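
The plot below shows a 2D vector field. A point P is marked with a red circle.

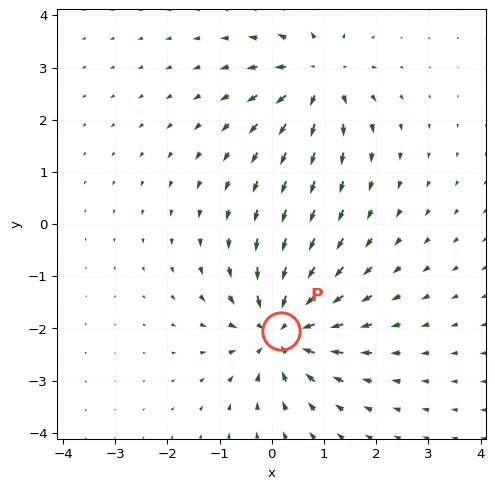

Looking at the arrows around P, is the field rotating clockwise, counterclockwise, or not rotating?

not rotating

Near P at (0.2, -2.0) the arrows show no circulation. The curl there is ≈0.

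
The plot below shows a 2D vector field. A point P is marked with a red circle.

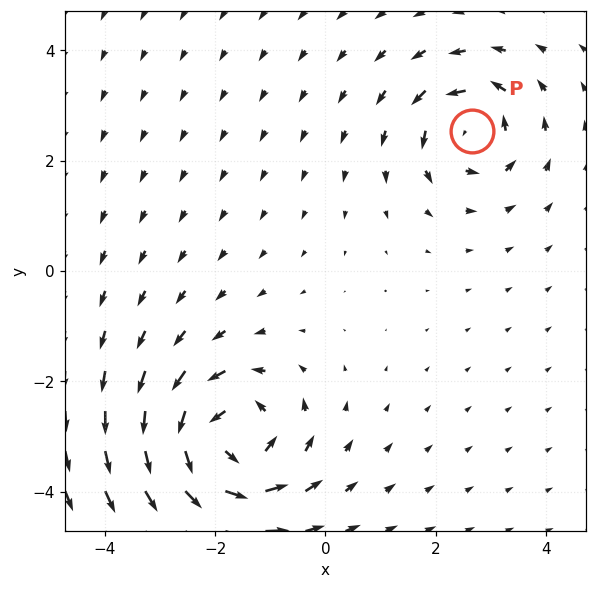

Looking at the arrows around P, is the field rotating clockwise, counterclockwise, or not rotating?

counterclockwise

Near P at (2.6, 2.5) the arrows circulate counterclockwise. The curl (z-component) there is about +4; positive curl means counterclockwise rotation.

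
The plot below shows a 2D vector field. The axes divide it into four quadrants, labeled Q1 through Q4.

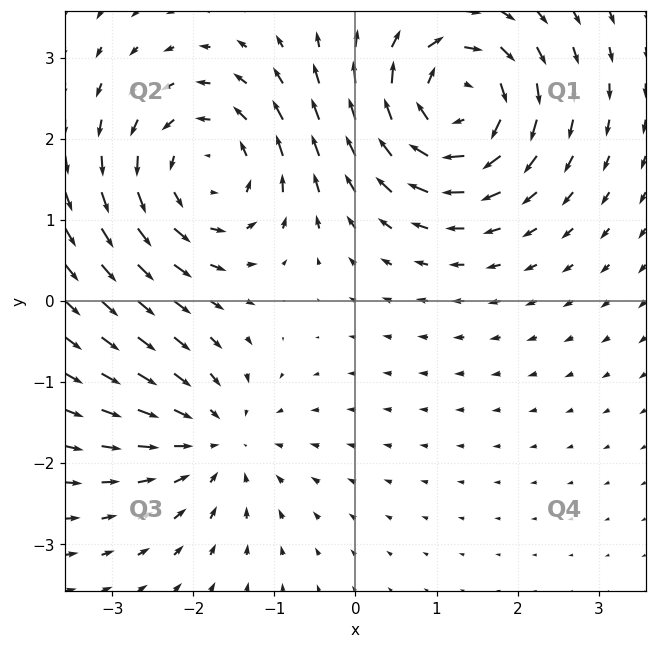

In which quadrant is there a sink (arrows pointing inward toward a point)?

The sink sits at approximately (-1.7, -1.7), which lies in quadrant Q3. The divergence there is about -3, negative as expected for a sink.

Q3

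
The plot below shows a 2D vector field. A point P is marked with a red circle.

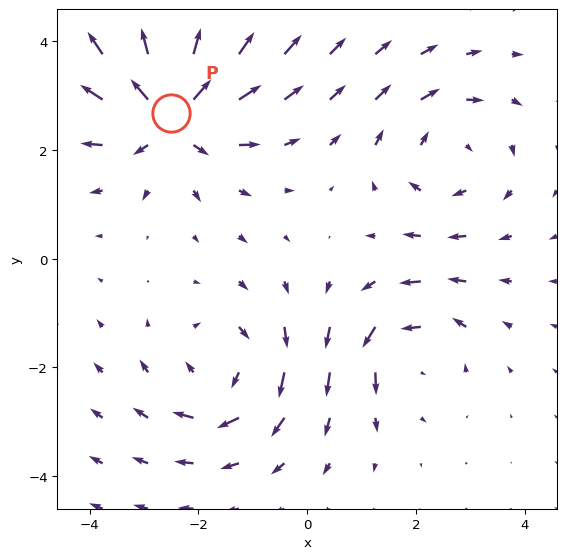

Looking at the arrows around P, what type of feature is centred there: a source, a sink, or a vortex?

At P (-2.5, 2.7) the arrows spread outward. Divergence about +6, curl ≈0 — positive divergence with near-zero curl is a source.

source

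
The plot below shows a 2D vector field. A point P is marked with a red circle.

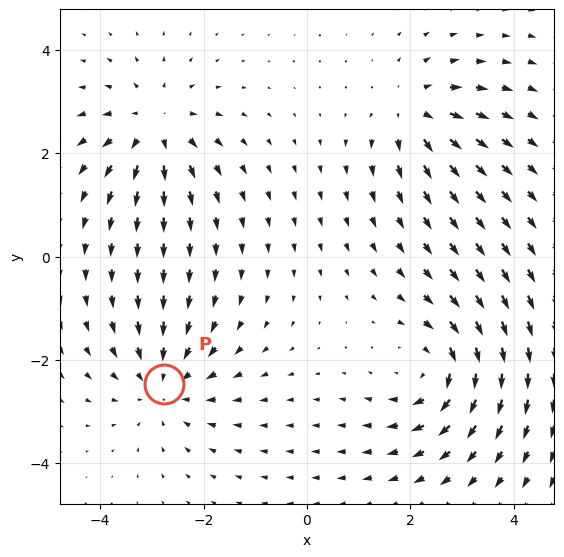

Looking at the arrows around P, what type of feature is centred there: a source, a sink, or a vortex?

At P (-2.8, -2.5) the arrows converge inward. Divergence about -4, curl ≈0 — negative divergence with near-zero curl is a sink.

sink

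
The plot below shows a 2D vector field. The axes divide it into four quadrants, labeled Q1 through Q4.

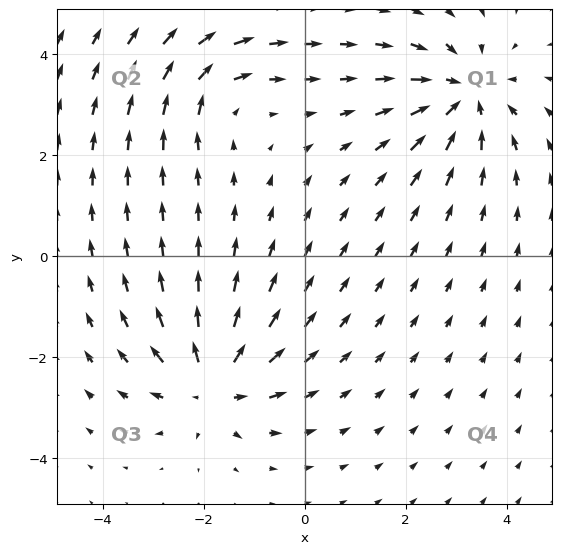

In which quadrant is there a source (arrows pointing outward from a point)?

Q3

The source sits at approximately (-1.8, -2.5), which lies in quadrant Q3. The divergence there is about +5, positive as expected for a source.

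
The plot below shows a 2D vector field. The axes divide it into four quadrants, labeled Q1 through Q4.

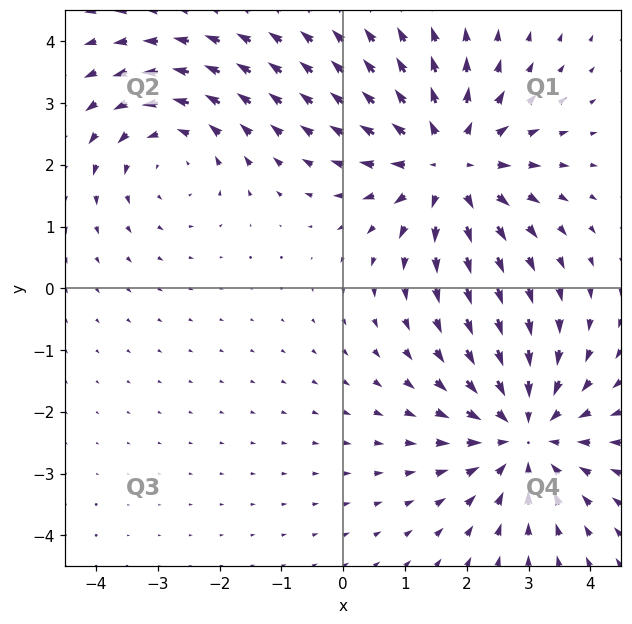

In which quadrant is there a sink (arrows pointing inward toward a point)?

Q4

The sink sits at approximately (2.9, -2.4), which lies in quadrant Q4. The divergence there is about -4, negative as expected for a sink.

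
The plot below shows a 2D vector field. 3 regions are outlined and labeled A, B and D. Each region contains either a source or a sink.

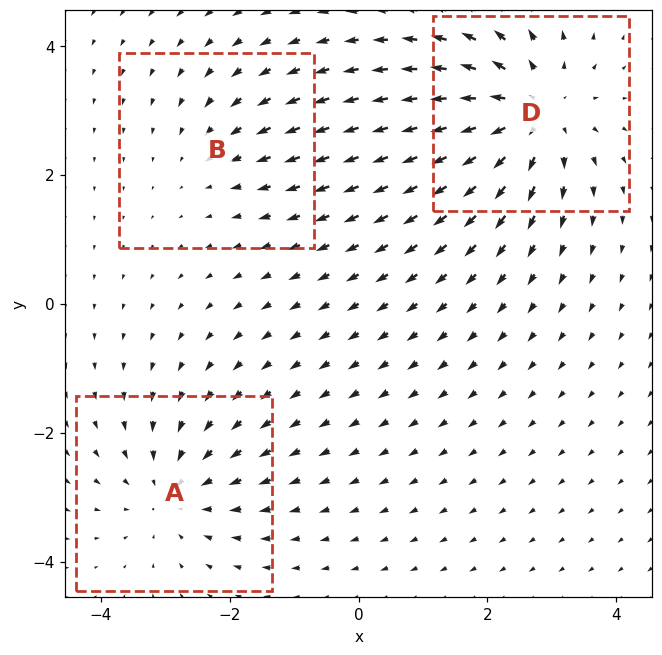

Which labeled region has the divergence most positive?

D

Divergence at each region's feature centre — A: about -3, B: about -2, D: about +4. Region D is most positive.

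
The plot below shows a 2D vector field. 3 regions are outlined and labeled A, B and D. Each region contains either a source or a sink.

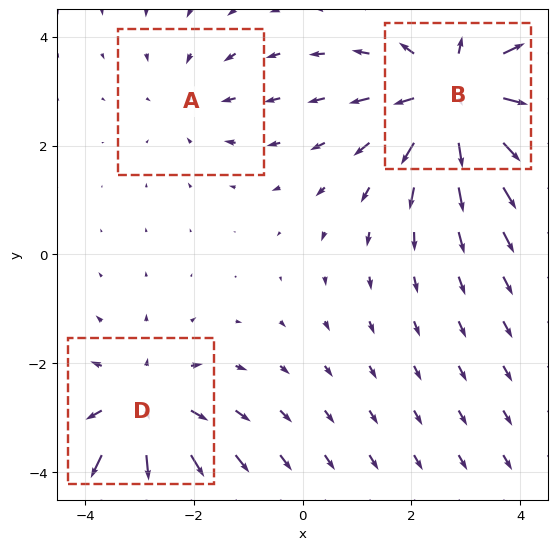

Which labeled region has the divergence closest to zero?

Divergence at each region's feature centre — A: about -2, B: about +4, D: about +3. Region A is closest to zero.

A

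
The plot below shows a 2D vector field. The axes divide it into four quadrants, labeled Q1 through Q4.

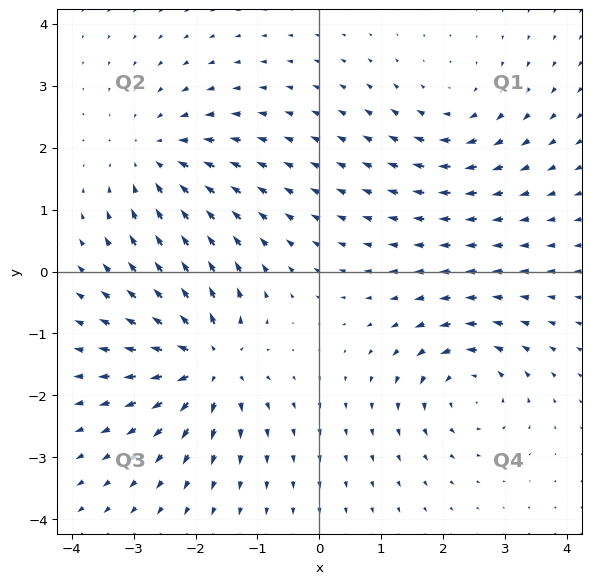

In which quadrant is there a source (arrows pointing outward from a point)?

The source sits at approximately (-1.8, -1.5), which lies in quadrant Q3. The divergence there is about +7, positive as expected for a source.

Q3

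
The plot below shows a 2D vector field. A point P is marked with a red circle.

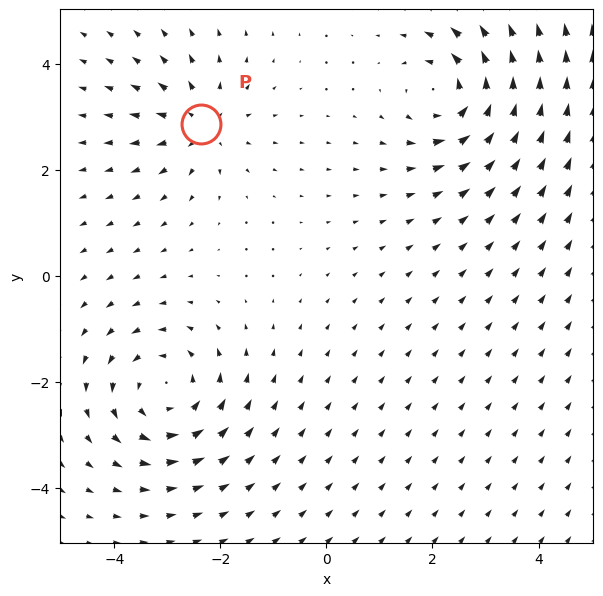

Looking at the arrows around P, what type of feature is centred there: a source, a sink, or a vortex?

At P (-2.4, 2.9) the arrows spread outward. Divergence about +4, curl ≈0 — positive divergence with near-zero curl is a source.

source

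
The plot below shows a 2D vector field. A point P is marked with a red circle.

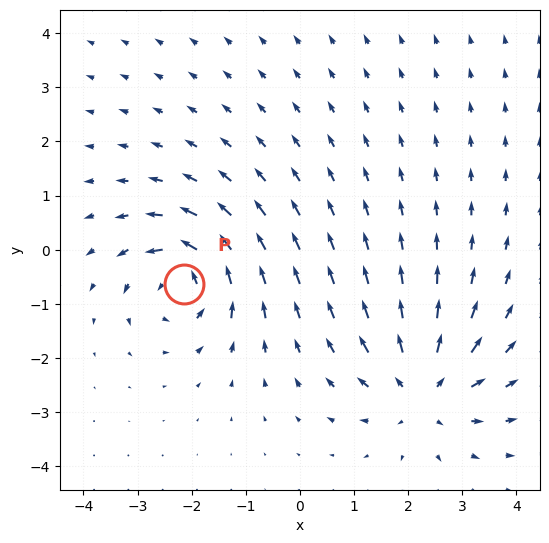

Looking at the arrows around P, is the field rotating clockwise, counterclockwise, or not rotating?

Near P at (-2.1, -0.6) the arrows circulate counterclockwise. The curl (z-component) there is about +6; positive curl means counterclockwise rotation.

counterclockwise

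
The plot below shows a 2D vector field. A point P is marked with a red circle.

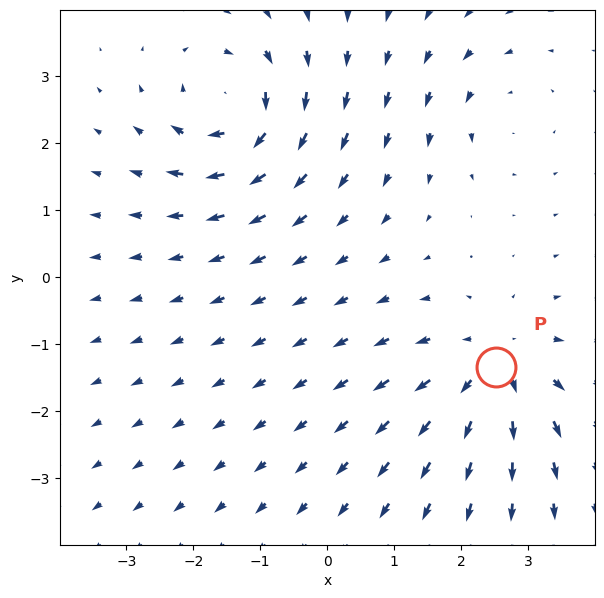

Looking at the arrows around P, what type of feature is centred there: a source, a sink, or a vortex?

source

At P (2.5, -1.3) the arrows spread outward. Divergence about +4, curl ≈0 — positive divergence with near-zero curl is a source.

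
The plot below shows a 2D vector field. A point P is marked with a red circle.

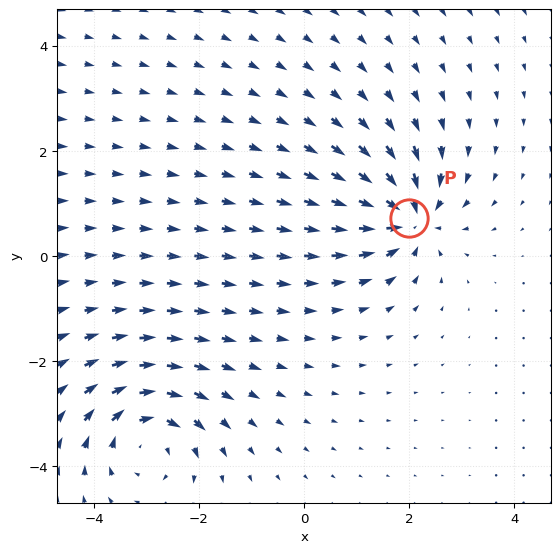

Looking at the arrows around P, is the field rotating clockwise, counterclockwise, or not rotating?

Near P at (2.0, 0.7) the arrows show no circulation. The curl there is ≈0.

not rotating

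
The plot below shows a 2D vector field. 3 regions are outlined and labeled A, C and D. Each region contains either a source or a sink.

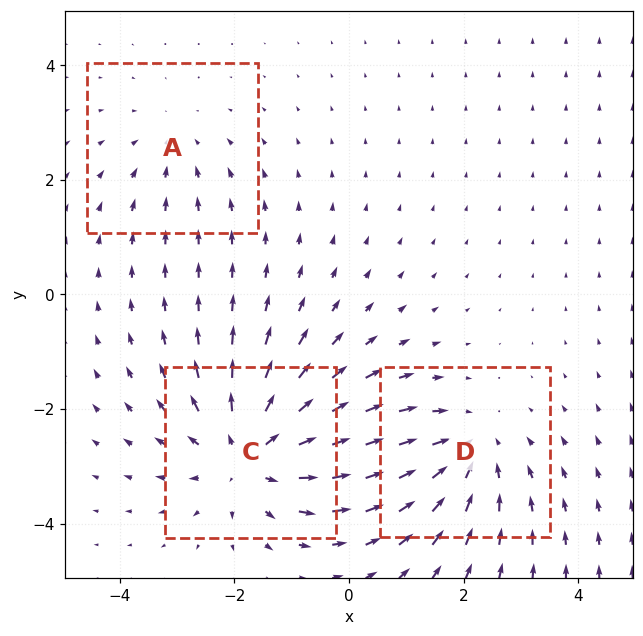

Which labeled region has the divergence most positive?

Divergence at each region's feature centre — A: about -2, C: about +4, D: about -3. Region C is most positive.

C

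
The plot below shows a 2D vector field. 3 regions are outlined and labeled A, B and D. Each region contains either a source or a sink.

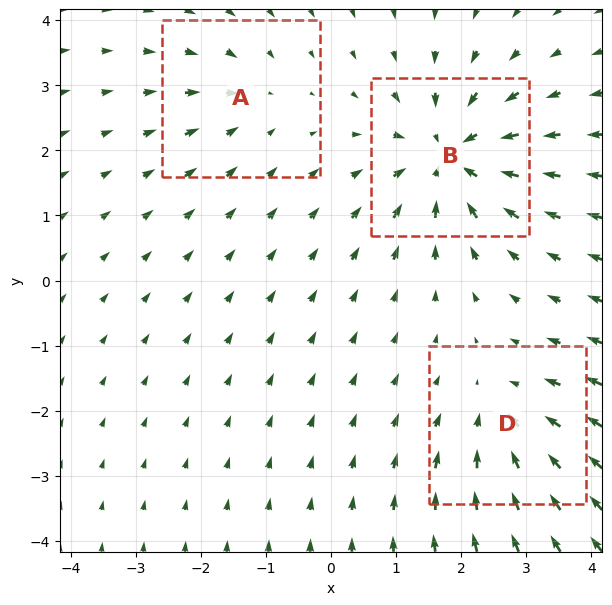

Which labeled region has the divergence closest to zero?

A

Divergence at each region's feature centre — A: about -2, B: about -5, D: about -3. Region A is closest to zero.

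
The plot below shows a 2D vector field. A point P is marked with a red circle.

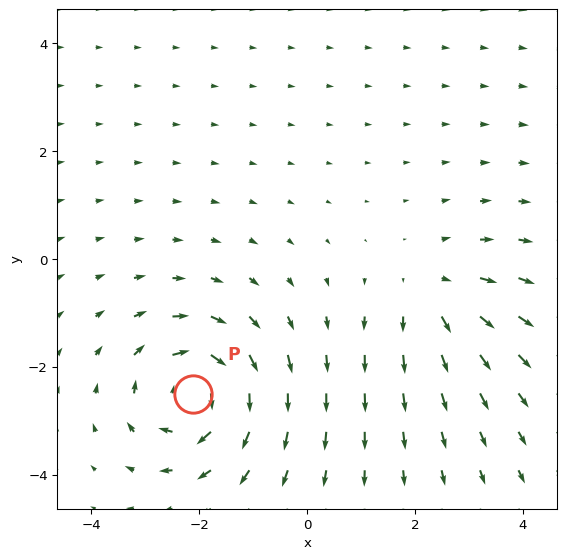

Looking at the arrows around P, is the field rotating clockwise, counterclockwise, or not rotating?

clockwise

Near P at (-2.1, -2.5) the arrows circulate clockwise. The curl (z-component) there is about -6; negative curl means clockwise rotation.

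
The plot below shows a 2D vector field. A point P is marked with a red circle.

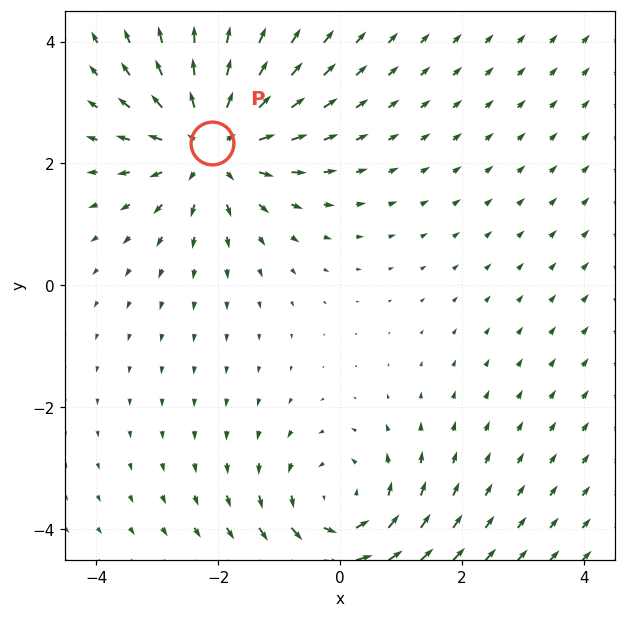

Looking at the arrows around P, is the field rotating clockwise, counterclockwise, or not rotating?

not rotating

Near P at (-2.1, 2.3) the arrows show no circulation. The curl there is ≈0.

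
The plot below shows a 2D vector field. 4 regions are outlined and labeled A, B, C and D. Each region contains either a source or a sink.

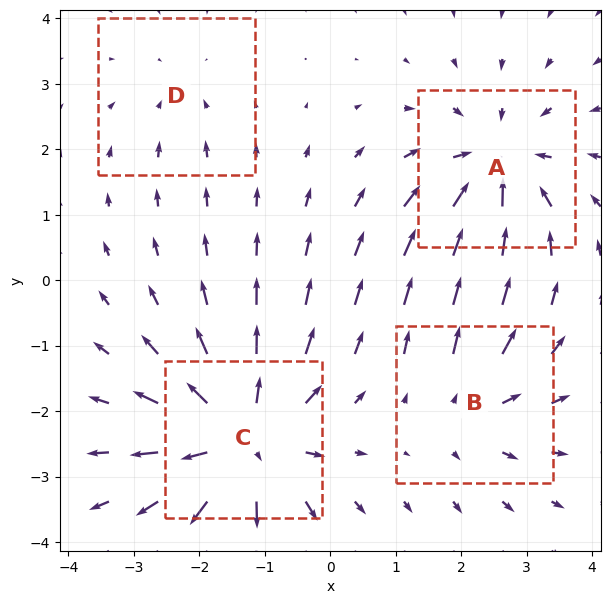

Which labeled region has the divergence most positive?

C

Divergence at each region's feature centre — A: about -5, B: about +4, C: about +7, D: about -2. Region C is most positive.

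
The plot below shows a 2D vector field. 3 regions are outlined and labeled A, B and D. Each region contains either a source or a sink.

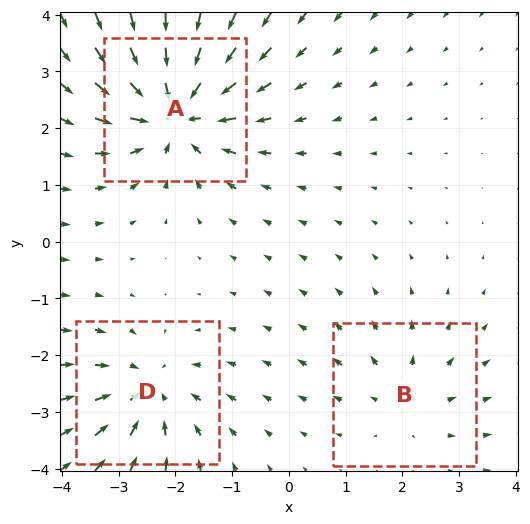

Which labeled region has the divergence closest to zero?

B

Divergence at each region's feature centre — A: about -5, B: about +2, D: about -3. Region B is closest to zero.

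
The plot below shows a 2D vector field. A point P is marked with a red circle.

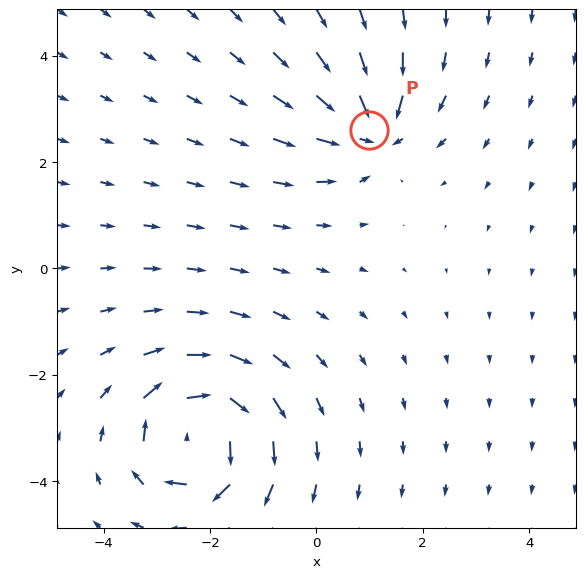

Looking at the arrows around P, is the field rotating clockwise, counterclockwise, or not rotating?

not rotating

Near P at (1.0, 2.6) the arrows show no circulation. The curl there is ≈0.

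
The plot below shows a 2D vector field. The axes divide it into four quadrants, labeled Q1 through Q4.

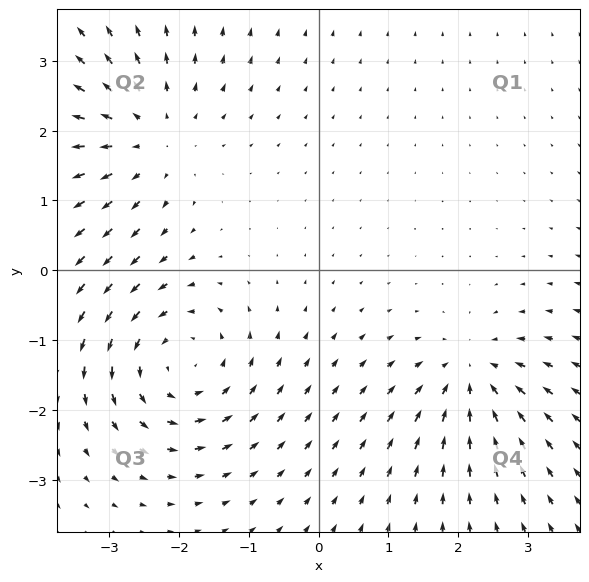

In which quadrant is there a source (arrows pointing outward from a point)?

Q2

The source sits at approximately (-2.4, 1.9), which lies in quadrant Q2. The divergence there is about +3, positive as expected for a source.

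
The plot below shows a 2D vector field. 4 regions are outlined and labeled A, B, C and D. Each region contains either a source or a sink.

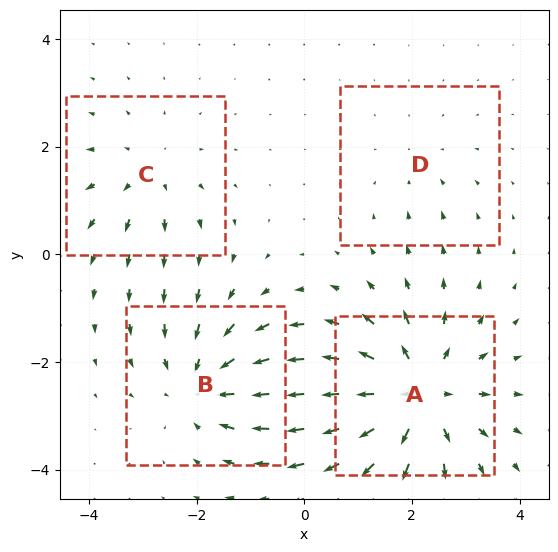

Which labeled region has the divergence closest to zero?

Divergence at each region's feature centre — A: about +7, B: about -5, C: about +3, D: about -2. Region D is closest to zero.

D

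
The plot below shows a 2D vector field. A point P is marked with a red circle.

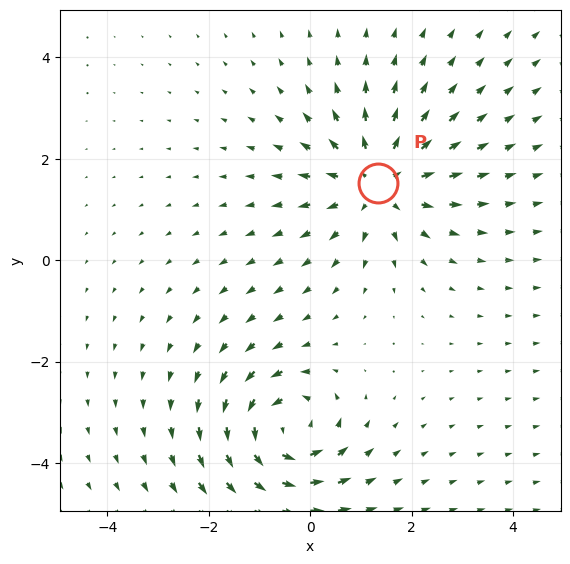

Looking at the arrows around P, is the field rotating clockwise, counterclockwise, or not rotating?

Near P at (1.3, 1.5) the arrows show no circulation. The curl there is ≈0.

not rotating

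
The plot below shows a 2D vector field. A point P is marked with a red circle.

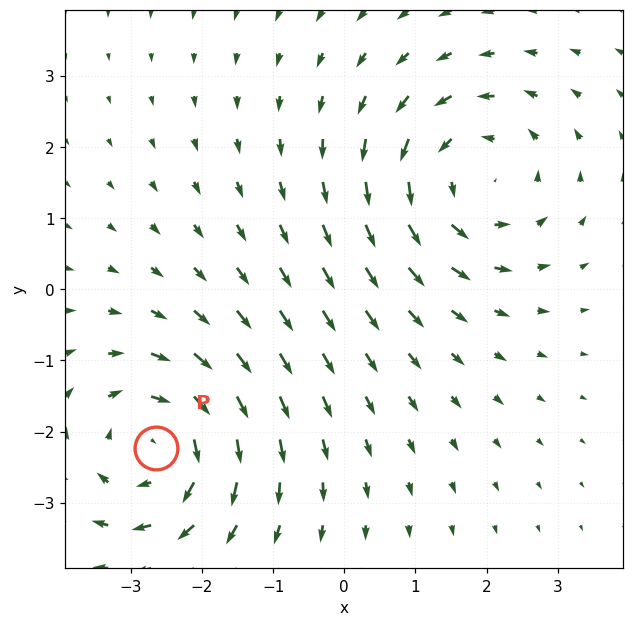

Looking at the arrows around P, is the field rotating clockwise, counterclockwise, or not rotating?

clockwise

Near P at (-2.6, -2.2) the arrows circulate clockwise. The curl (z-component) there is about -4; negative curl means clockwise rotation.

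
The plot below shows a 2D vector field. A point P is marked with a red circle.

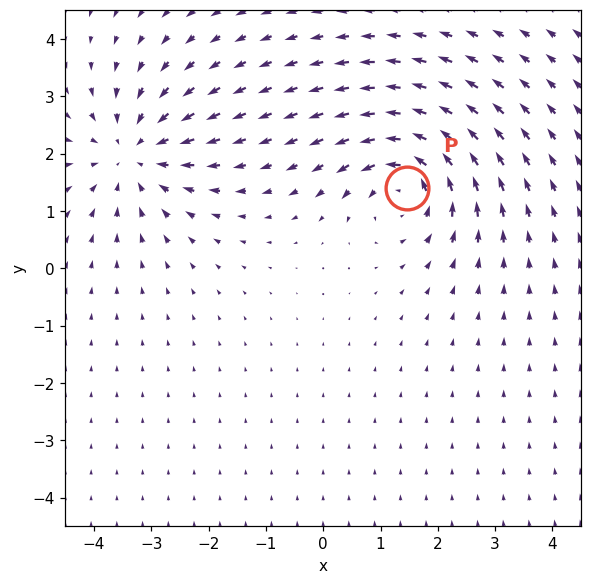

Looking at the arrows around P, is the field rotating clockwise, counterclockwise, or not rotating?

counterclockwise

Near P at (1.5, 1.4) the arrows circulate counterclockwise. The curl (z-component) there is about +5; positive curl means counterclockwise rotation.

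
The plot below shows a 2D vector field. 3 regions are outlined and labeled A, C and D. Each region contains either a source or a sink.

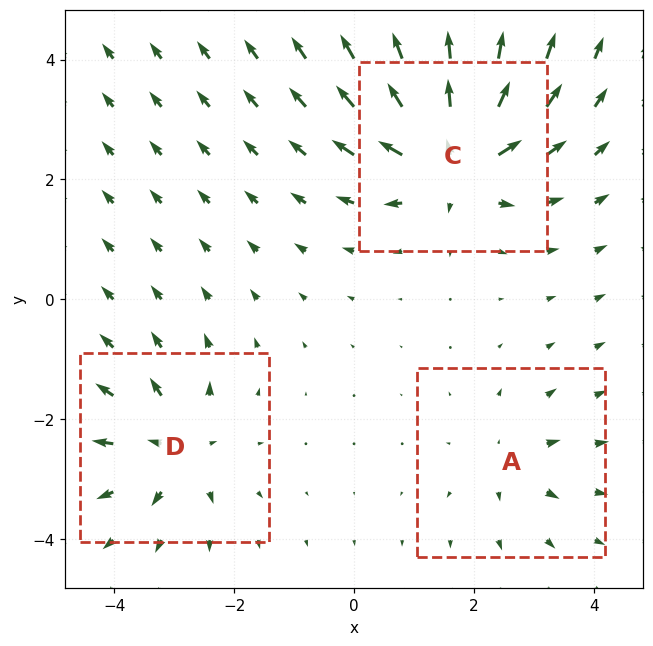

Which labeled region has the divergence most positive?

Divergence at each region's feature centre — A: about +3, C: about +7, D: about +4. Region C is most positive.

C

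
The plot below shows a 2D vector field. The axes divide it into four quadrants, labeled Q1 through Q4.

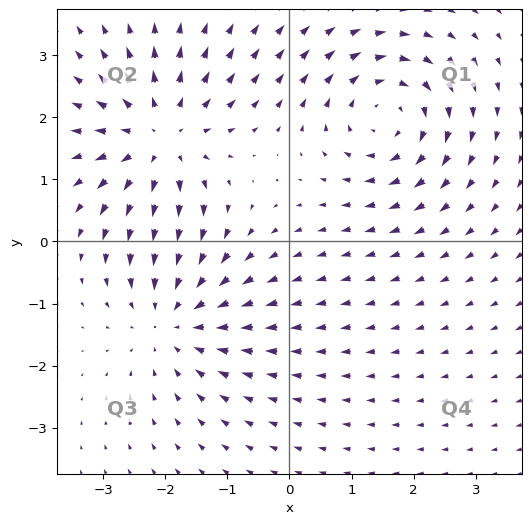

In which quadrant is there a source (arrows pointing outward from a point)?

Q2

The source sits at approximately (-2.1, 1.7), which lies in quadrant Q2. The divergence there is about +5, positive as expected for a source.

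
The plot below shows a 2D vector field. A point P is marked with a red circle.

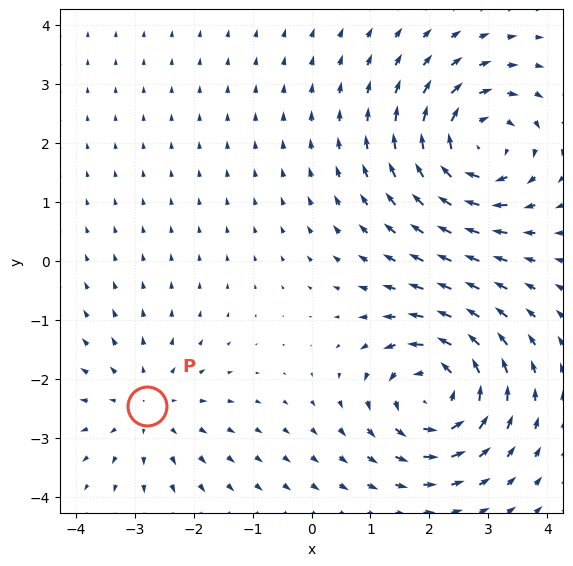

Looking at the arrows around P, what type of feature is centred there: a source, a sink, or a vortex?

At P (-2.8, -2.5) the arrows spread outward. Divergence about +3, curl ≈0 — positive divergence with near-zero curl is a source.

source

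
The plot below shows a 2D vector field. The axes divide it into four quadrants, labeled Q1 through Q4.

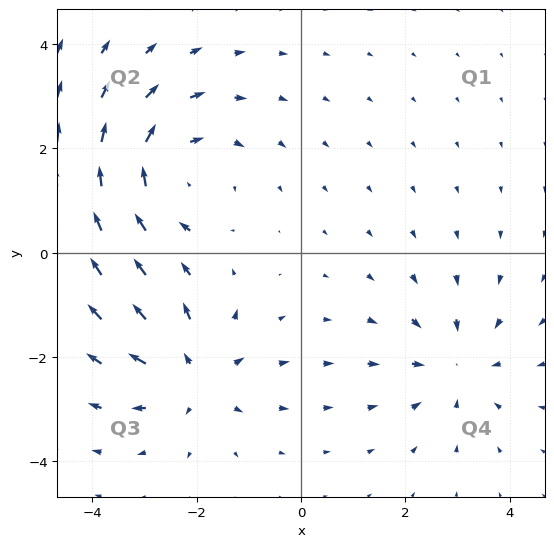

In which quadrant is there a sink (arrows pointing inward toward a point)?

The sink sits at approximately (3.0, -2.2), which lies in quadrant Q4. The divergence there is about -3, negative as expected for a sink.

Q4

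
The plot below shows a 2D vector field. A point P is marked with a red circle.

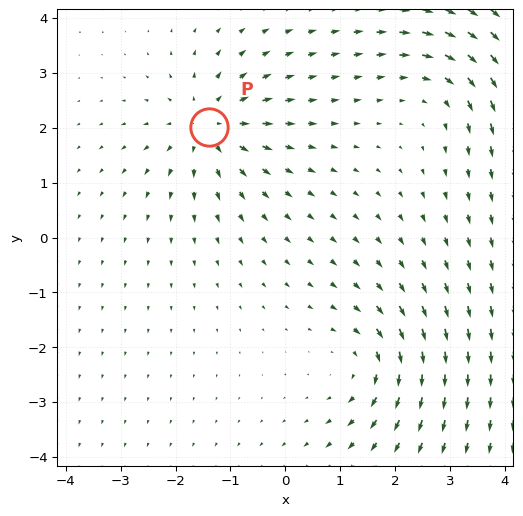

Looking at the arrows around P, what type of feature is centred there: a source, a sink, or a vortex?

source

At P (-1.4, 2.0) the arrows spread outward. Divergence about +4, curl ≈0 — positive divergence with near-zero curl is a source.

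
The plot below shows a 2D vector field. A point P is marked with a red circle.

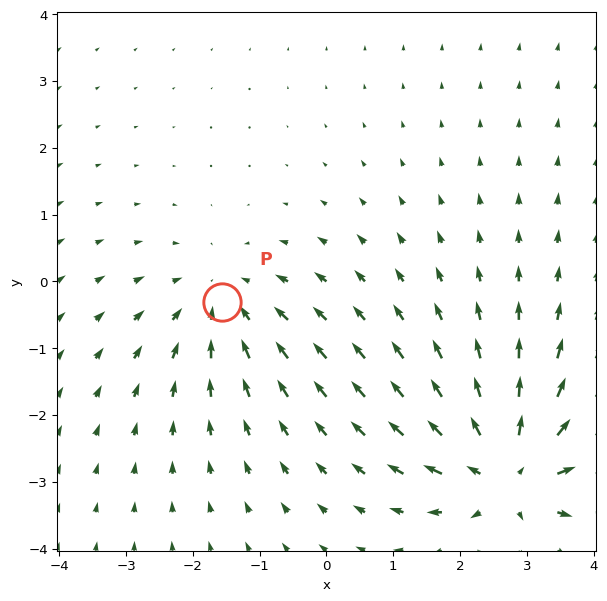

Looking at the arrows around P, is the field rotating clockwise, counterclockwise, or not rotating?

Near P at (-1.6, -0.3) the arrows show no circulation. The curl there is ≈0.

not rotating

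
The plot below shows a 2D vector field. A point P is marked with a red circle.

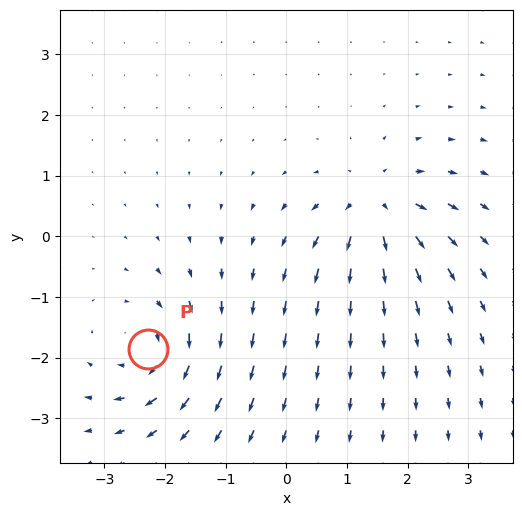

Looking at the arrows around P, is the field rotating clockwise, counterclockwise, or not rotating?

Near P at (-2.3, -1.9) the arrows circulate clockwise. The curl (z-component) there is about -7; negative curl means clockwise rotation.

clockwise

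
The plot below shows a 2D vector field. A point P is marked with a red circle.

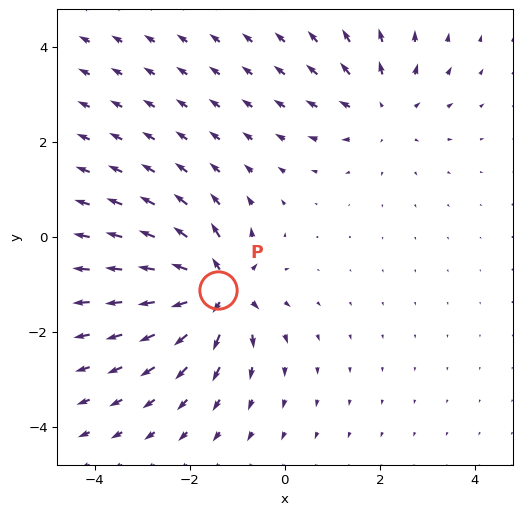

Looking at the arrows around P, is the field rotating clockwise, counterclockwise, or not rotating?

not rotating

Near P at (-1.4, -1.1) the arrows show no circulation. The curl there is ≈0.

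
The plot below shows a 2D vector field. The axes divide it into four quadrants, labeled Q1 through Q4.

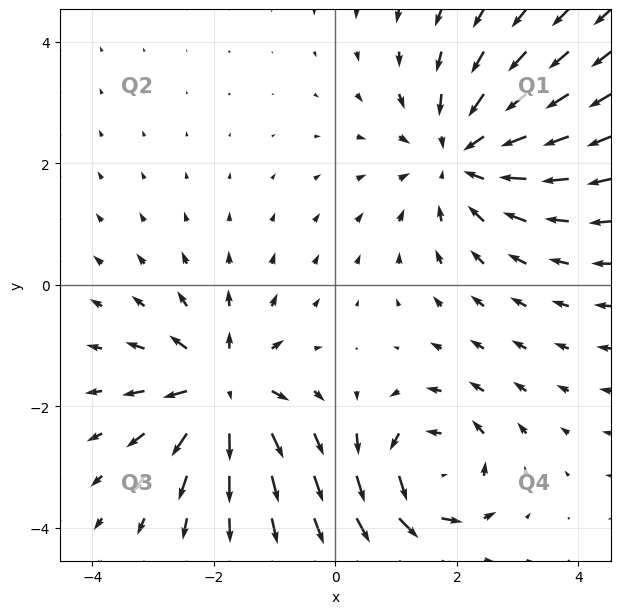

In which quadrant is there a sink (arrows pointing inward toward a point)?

The sink sits at approximately (2.1, 2.1), which lies in quadrant Q1. The divergence there is about -3, negative as expected for a sink.

Q1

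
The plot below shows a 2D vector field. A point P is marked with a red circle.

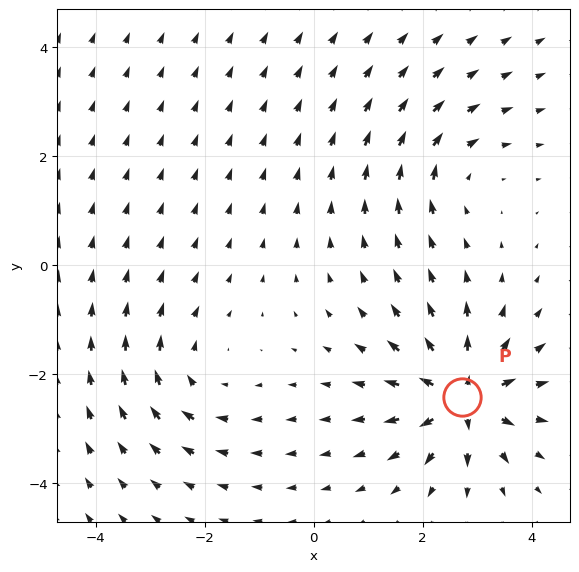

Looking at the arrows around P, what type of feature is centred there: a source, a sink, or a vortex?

At P (2.7, -2.4) the arrows spread outward. Divergence about +7, curl ≈0 — positive divergence with near-zero curl is a source.

source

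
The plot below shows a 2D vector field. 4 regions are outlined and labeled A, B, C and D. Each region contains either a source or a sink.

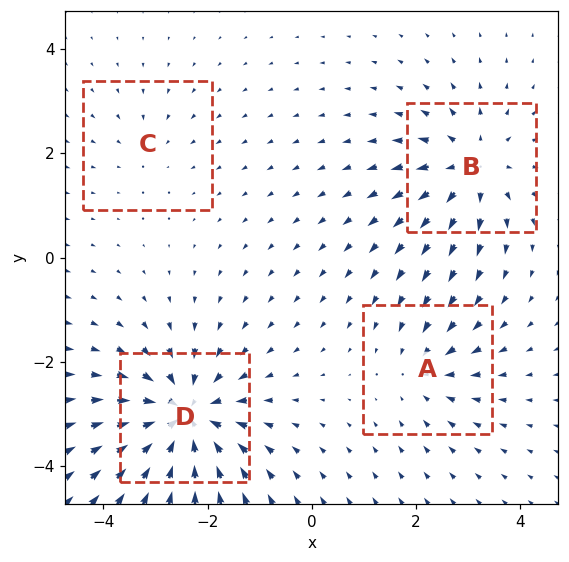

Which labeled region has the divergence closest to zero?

C

Divergence at each region's feature centre — A: about -4, B: about +6, C: about -2, D: about -8. Region C is closest to zero.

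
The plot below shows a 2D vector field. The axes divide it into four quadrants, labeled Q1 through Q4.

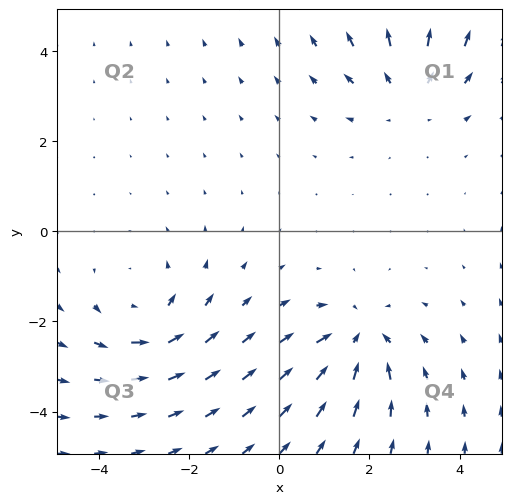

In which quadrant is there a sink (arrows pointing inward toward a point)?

Q4

The sink sits at approximately (1.8, -2.4), which lies in quadrant Q4. The divergence there is about -4, negative as expected for a sink.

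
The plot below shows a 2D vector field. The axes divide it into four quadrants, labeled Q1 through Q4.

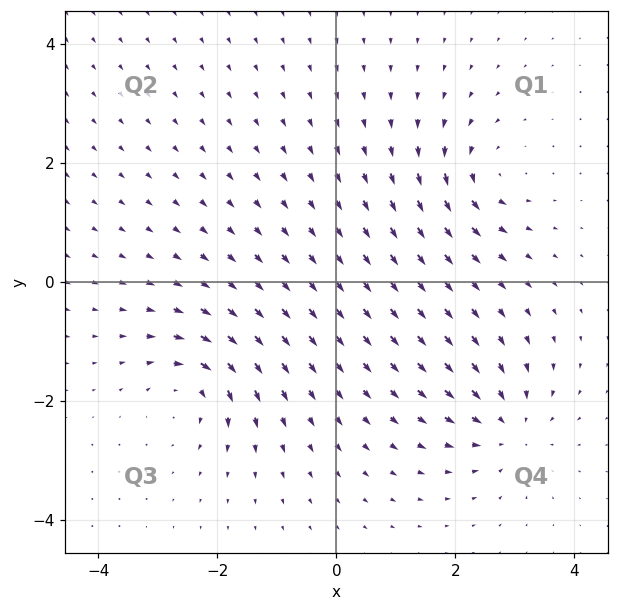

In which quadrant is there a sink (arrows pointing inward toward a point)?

Q4

The sink sits at approximately (2.9, -2.4), which lies in quadrant Q4. The divergence there is about -5, negative as expected for a sink.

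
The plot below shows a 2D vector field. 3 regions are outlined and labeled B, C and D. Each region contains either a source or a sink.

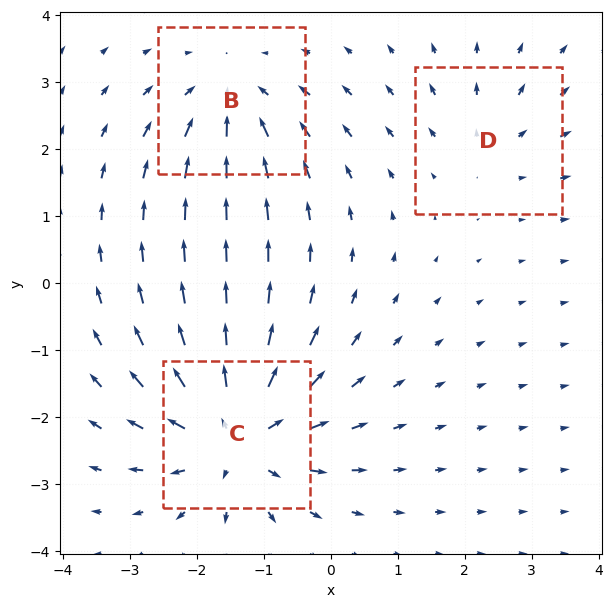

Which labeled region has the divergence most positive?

Divergence at each region's feature centre — B: about -3, C: about +5, D: about +2. Region C is most positive.

C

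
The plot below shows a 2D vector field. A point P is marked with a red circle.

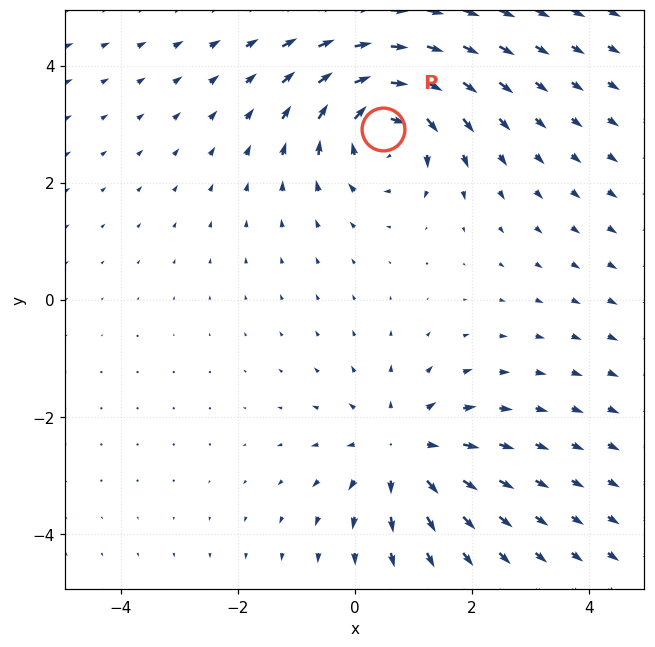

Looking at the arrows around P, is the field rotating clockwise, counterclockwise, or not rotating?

clockwise

Near P at (0.5, 2.9) the arrows circulate clockwise. The curl (z-component) there is about -5; negative curl means clockwise rotation.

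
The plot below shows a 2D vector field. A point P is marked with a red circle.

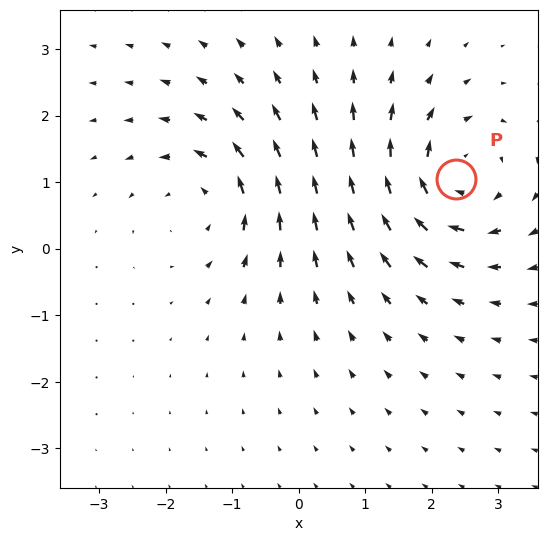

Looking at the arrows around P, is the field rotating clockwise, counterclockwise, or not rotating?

Near P at (2.4, 1.0) the arrows circulate clockwise. The curl (z-component) there is about -4; negative curl means clockwise rotation.

clockwise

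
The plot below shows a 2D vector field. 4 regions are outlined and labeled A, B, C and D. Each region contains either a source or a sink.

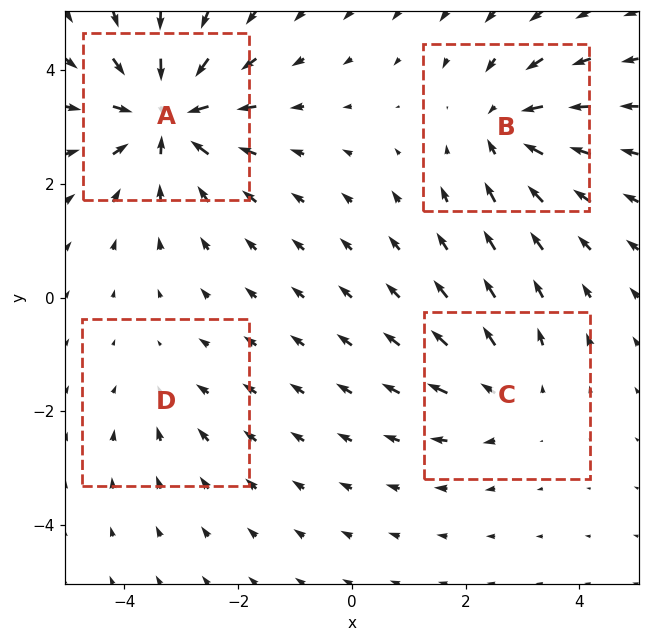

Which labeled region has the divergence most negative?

Divergence at each region's feature centre — A: about -7, B: about -5, C: about +3, D: about -2. Region A is most negative.

A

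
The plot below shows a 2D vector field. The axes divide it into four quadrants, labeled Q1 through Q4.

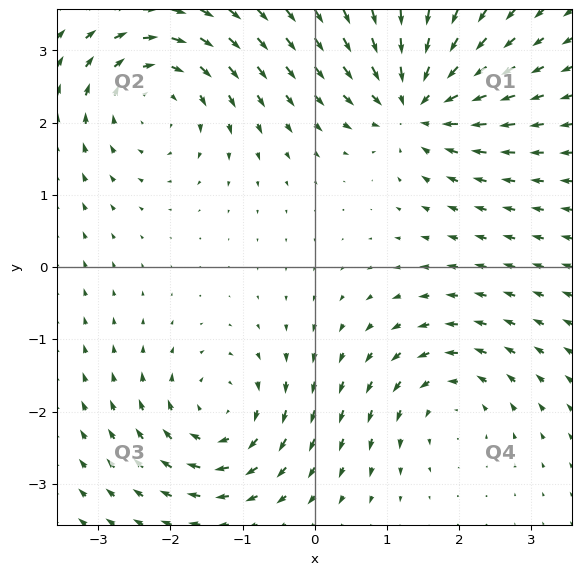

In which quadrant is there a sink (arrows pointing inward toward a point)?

Q1

The sink sits at approximately (1.4, 2.3), which lies in quadrant Q1. The divergence there is about -6, negative as expected for a sink.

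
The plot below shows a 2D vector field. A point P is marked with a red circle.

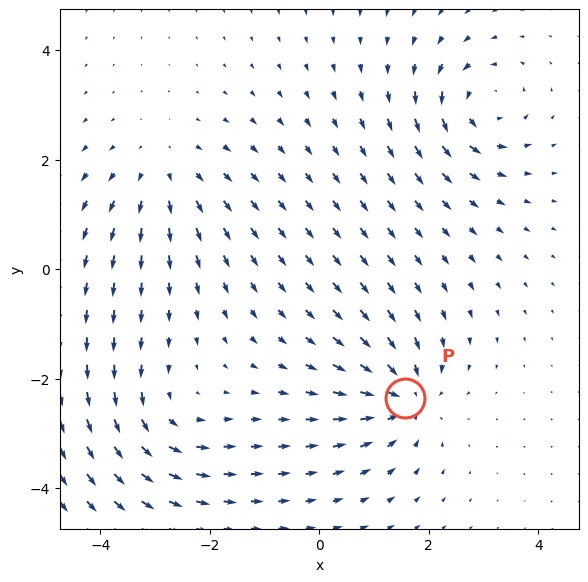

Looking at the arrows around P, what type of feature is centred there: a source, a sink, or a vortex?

At P (1.6, -2.3) the arrows converge inward. Divergence about -5, curl ≈0 — negative divergence with near-zero curl is a sink.

sink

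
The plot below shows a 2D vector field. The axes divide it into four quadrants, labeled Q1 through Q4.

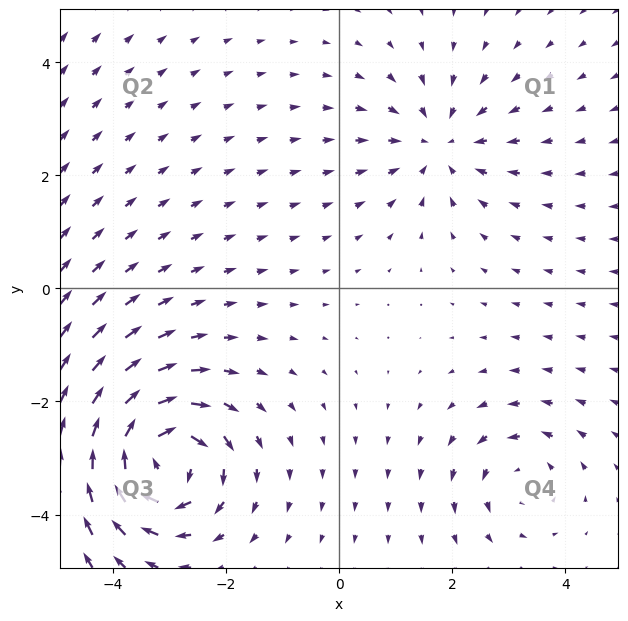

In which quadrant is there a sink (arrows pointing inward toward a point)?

Q1

The sink sits at approximately (1.8, 2.6), which lies in quadrant Q1. The divergence there is about -3, negative as expected for a sink.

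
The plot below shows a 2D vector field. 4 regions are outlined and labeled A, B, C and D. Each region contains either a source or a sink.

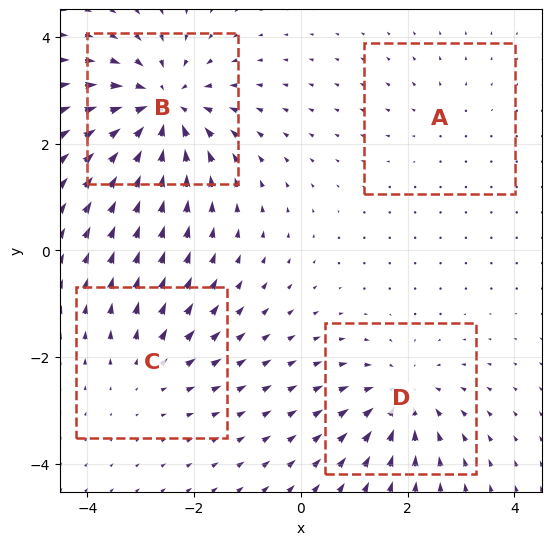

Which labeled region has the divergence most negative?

Divergence at each region's feature centre — A: about +2, B: about -7, C: about +3, D: about -5. Region B is most negative.

B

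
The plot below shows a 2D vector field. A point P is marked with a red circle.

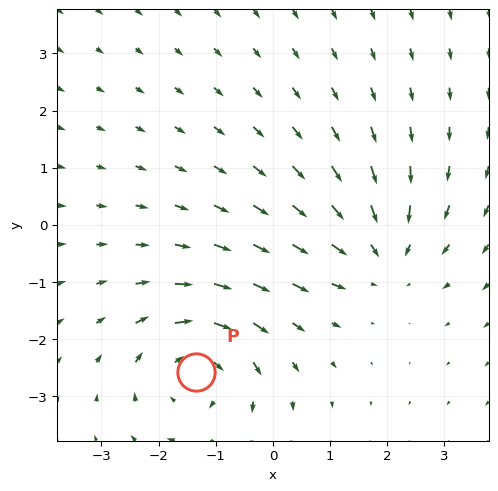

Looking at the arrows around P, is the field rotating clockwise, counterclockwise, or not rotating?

clockwise

Near P at (-1.3, -2.6) the arrows circulate clockwise. The curl (z-component) there is about -4; negative curl means clockwise rotation.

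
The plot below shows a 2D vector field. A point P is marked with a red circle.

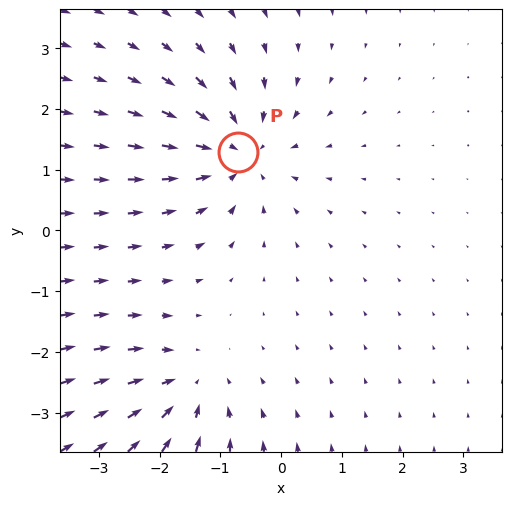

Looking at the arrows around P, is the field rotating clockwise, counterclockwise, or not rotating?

Near P at (-0.7, 1.3) the arrows show no circulation. The curl there is ≈0.

not rotating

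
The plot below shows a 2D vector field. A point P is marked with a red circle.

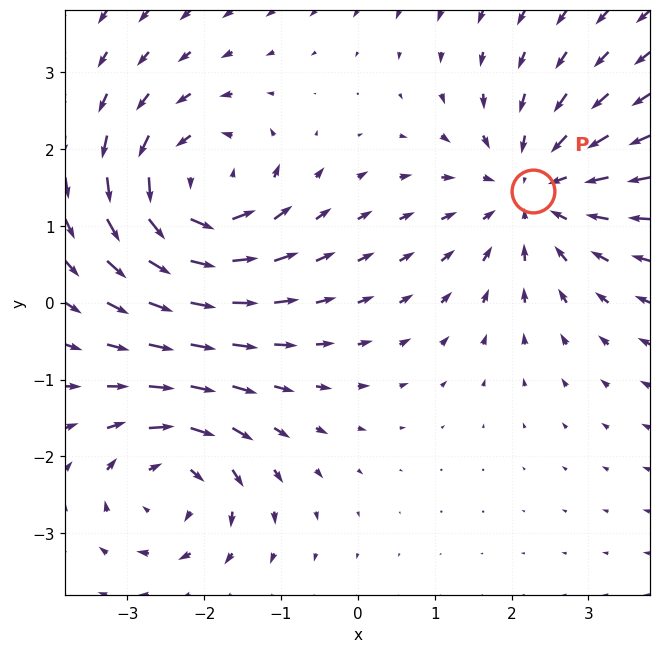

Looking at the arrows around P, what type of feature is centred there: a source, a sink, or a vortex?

At P (2.3, 1.5) the arrows converge inward. Divergence about -4, curl ≈0 — negative divergence with near-zero curl is a sink.

sink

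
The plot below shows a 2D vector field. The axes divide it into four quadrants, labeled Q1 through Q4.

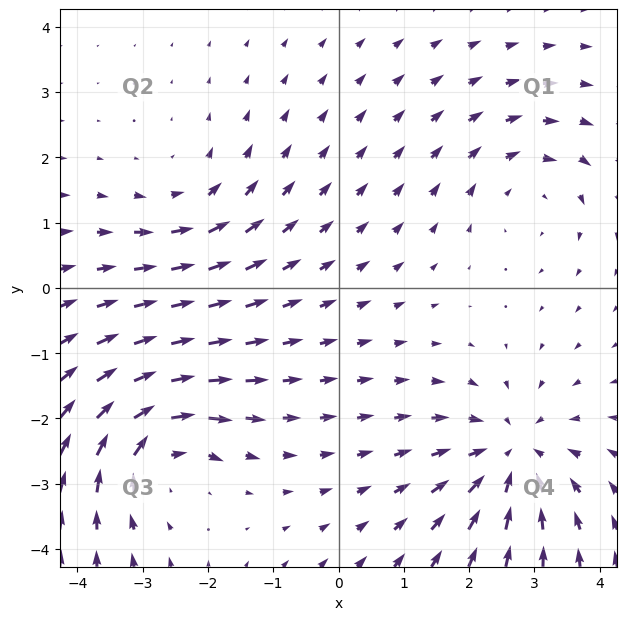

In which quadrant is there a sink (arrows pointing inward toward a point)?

The sink sits at approximately (2.7, -2.6), which lies in quadrant Q4. The divergence there is about -5, negative as expected for a sink.

Q4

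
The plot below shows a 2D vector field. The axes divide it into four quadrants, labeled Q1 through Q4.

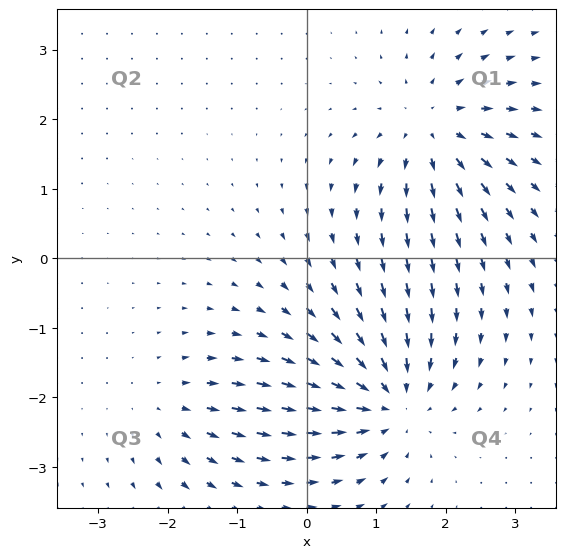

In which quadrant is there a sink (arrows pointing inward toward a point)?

Q4

The sink sits at approximately (1.2, -2.0), which lies in quadrant Q4. The divergence there is about -6, negative as expected for a sink.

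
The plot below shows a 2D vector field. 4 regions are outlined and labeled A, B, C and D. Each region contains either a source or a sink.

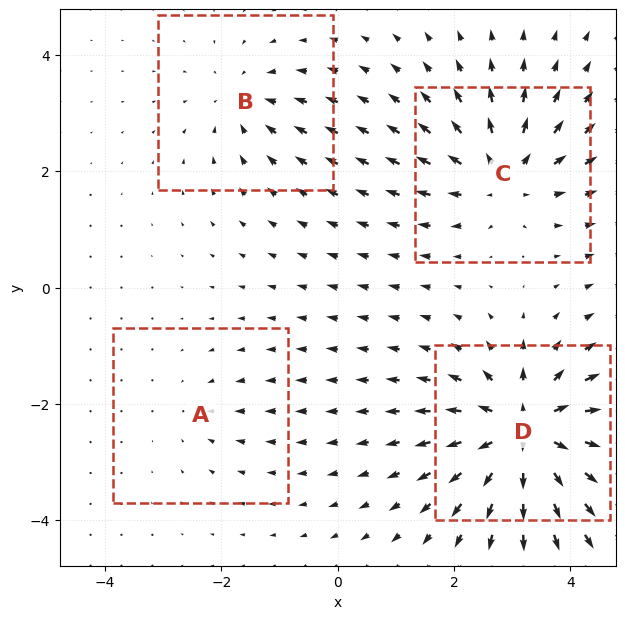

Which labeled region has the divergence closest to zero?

A

Divergence at each region's feature centre — A: about -2, B: about -4, C: about +6, D: about +8. Region A is closest to zero.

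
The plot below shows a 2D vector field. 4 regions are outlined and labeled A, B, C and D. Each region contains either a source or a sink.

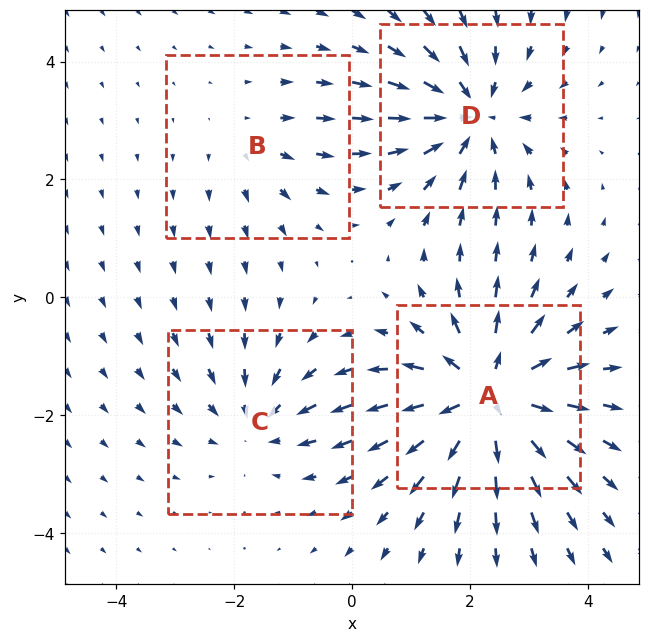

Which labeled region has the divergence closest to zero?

Divergence at each region's feature centre — A: about +6, B: about +2, C: about -3, D: about -5. Region B is closest to zero.

B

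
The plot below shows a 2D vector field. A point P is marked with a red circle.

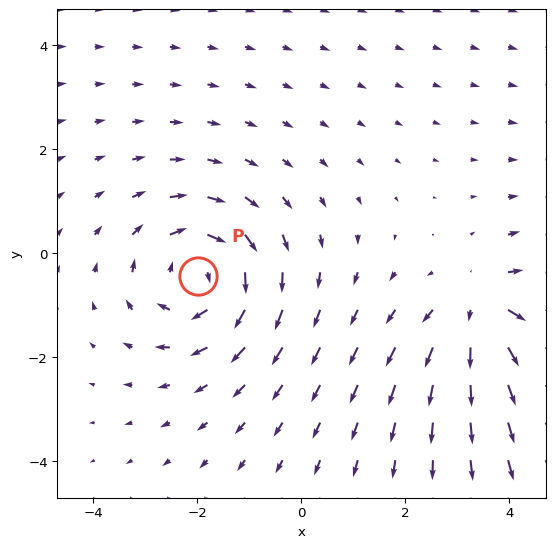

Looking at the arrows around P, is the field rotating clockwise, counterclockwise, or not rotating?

clockwise

Near P at (-2.0, -0.4) the arrows circulate clockwise. The curl (z-component) there is about -4; negative curl means clockwise rotation.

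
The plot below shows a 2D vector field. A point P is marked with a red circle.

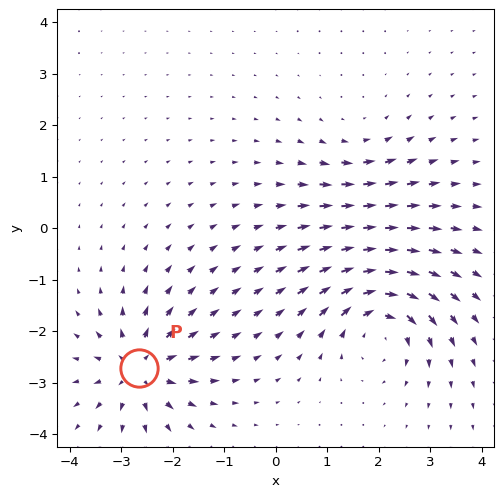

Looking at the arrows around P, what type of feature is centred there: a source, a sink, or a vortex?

source

At P (-2.7, -2.7) the arrows spread outward. Divergence about +6, curl ≈0 — positive divergence with near-zero curl is a source.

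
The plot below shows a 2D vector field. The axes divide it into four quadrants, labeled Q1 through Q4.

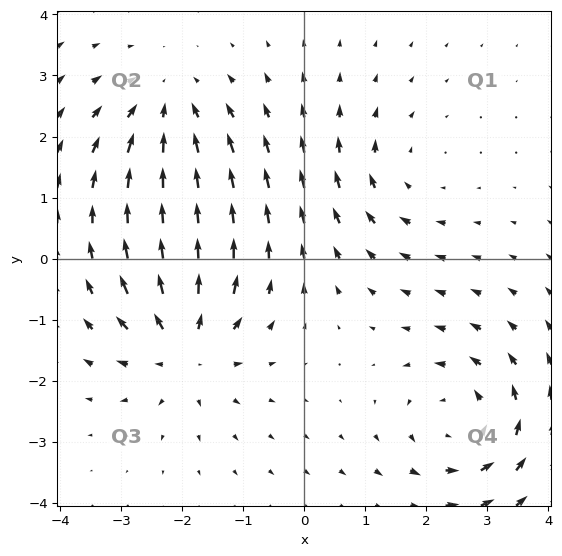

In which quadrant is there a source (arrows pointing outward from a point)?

Q3

The source sits at approximately (-2.0, -1.4), which lies in quadrant Q3. The divergence there is about +5, positive as expected for a source.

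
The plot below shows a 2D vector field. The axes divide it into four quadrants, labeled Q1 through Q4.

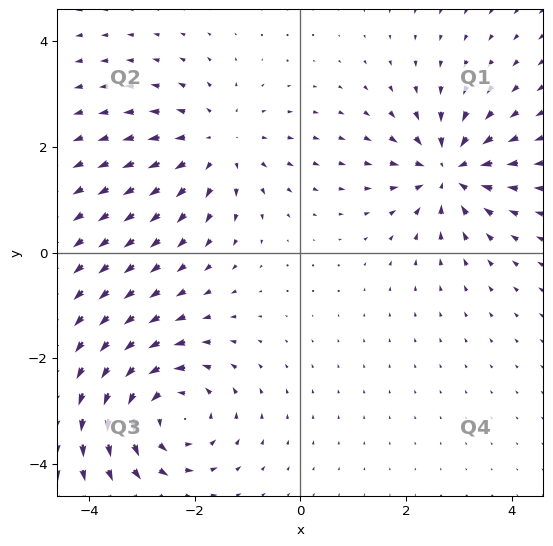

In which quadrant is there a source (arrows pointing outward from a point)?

The source sits at approximately (-1.6, 2.1), which lies in quadrant Q2. The divergence there is about +3, positive as expected for a source.

Q2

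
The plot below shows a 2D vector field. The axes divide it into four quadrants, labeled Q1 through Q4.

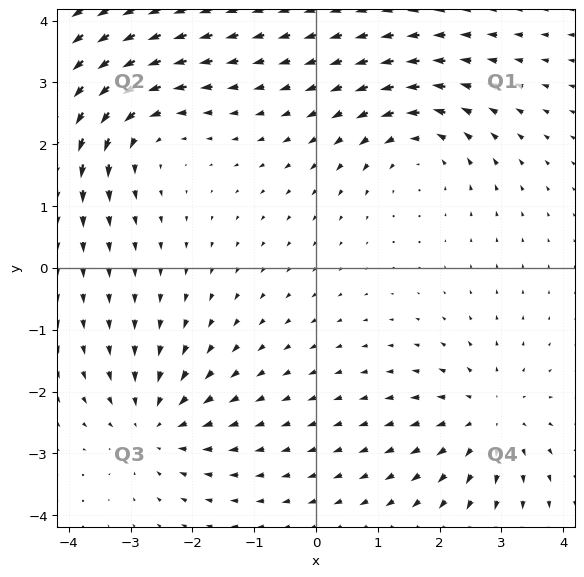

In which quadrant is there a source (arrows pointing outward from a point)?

Q4

The source sits at approximately (2.8, -2.4), which lies in quadrant Q4. The divergence there is about +3, positive as expected for a source.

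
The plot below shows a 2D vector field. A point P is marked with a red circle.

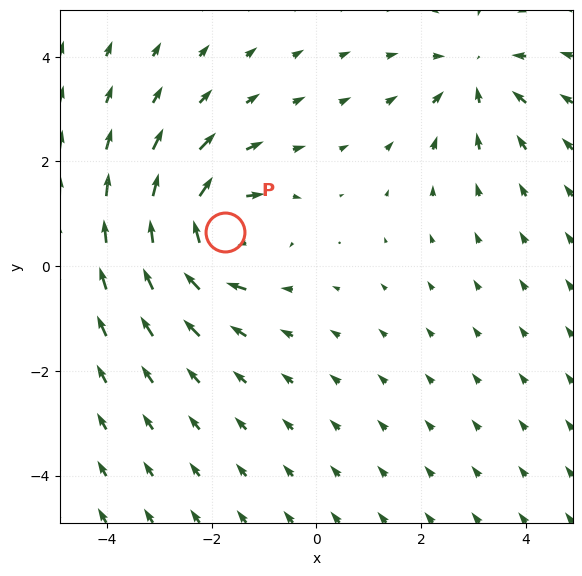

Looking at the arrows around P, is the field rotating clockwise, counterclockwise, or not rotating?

clockwise

Near P at (-1.7, 0.7) the arrows circulate clockwise. The curl (z-component) there is about -5; negative curl means clockwise rotation.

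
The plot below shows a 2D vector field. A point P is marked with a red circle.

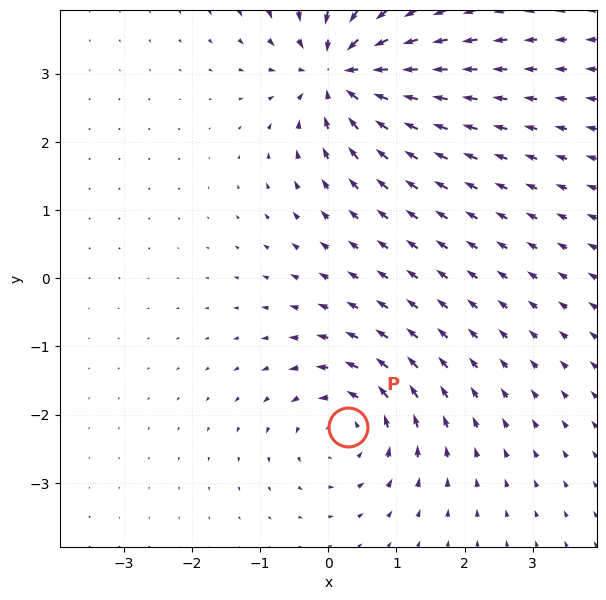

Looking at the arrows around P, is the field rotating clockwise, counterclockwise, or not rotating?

counterclockwise

Near P at (0.3, -2.2) the arrows circulate counterclockwise. The curl (z-component) there is about +4; positive curl means counterclockwise rotation.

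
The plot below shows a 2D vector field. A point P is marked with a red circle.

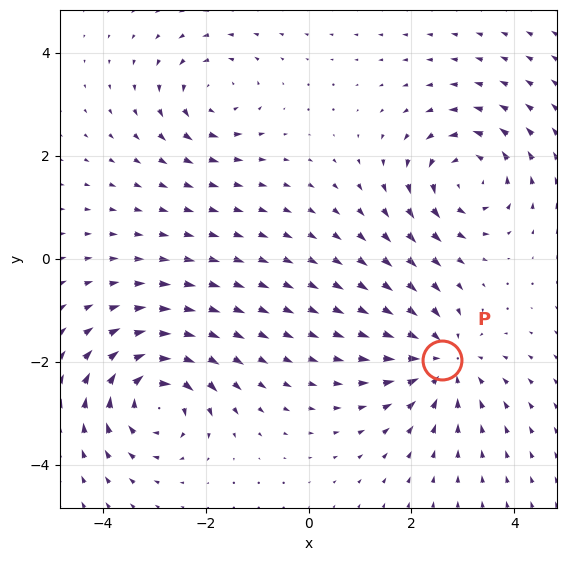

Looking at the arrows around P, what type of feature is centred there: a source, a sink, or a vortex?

sink

At P (2.6, -2.0) the arrows converge inward. Divergence about -4, curl ≈0 — negative divergence with near-zero curl is a sink.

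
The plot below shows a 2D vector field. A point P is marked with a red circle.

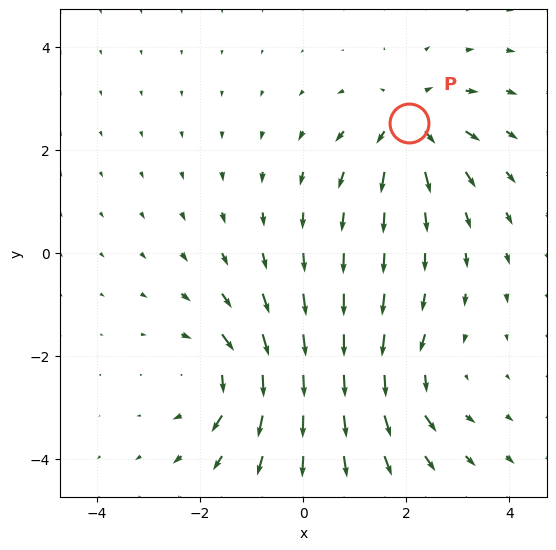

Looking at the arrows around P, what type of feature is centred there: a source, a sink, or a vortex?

At P (2.1, 2.5) the arrows spread outward. Divergence about +4, curl ≈0 — positive divergence with near-zero curl is a source.

source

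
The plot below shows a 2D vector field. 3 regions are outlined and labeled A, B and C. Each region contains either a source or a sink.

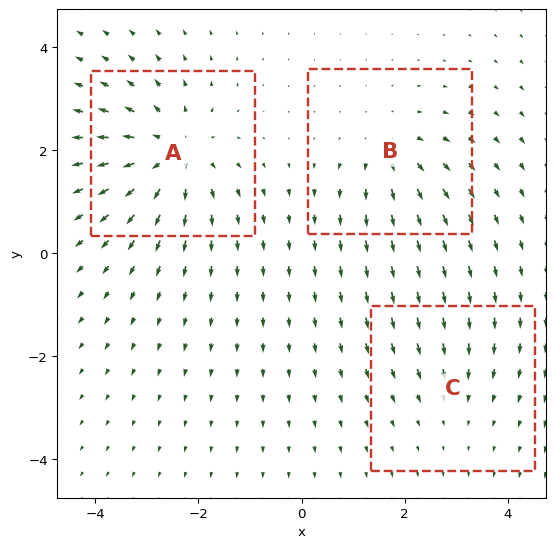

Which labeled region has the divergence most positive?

A

Divergence at each region's feature centre — A: about +4, B: about +3, C: about -2. Region A is most positive.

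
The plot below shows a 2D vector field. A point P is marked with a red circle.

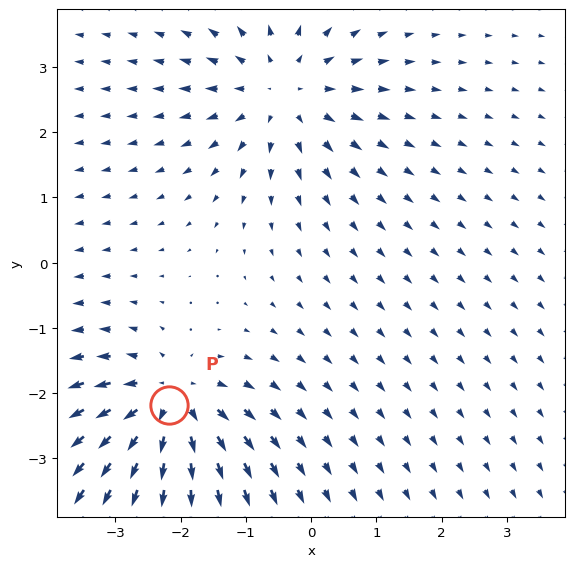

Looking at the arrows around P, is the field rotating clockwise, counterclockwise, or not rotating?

Near P at (-2.2, -2.2) the arrows show no circulation. The curl there is ≈0.

not rotating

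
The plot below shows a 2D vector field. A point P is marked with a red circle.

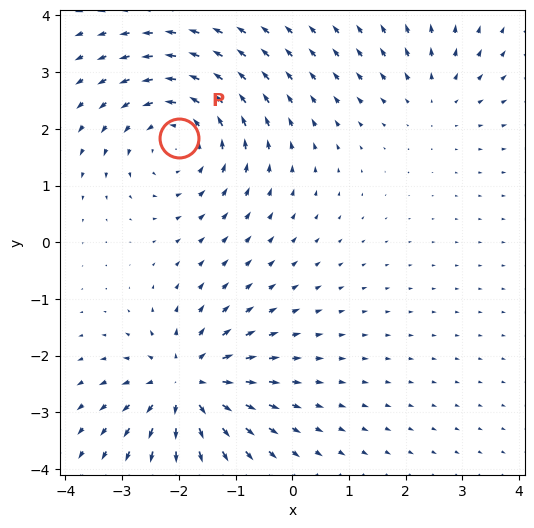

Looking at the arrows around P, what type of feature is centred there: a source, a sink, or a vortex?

At P (-2.0, 1.8) the arrows circulate counterclockwise. Divergence ≈0, curl about +4 — near-zero divergence with nonzero curl is a vortex.

vortex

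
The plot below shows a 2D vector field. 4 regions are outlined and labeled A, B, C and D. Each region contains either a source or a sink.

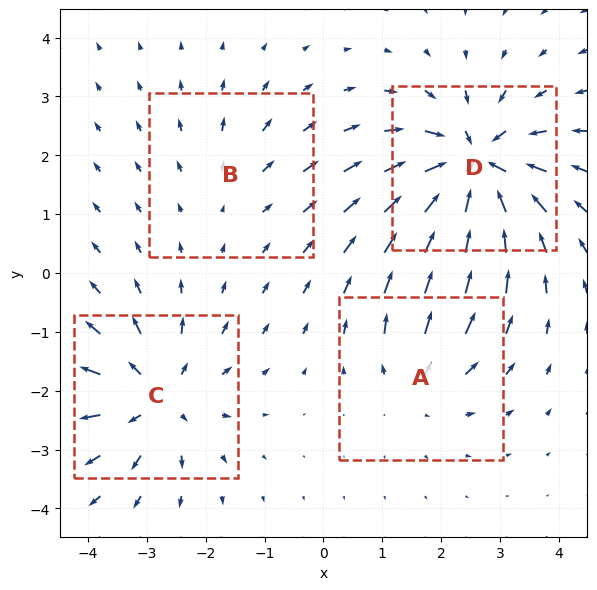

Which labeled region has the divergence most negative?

D

Divergence at each region's feature centre — A: about +4, B: about +2, C: about +6, D: about -8. Region D is most negative.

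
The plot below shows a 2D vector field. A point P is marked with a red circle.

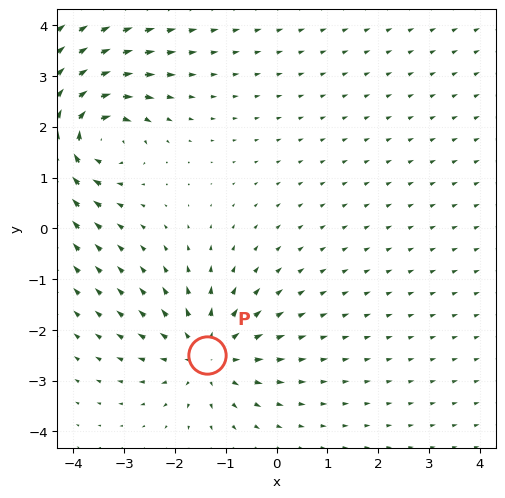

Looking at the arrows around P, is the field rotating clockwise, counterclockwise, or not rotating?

Near P at (-1.4, -2.5) the arrows show no circulation. The curl there is ≈0.

not rotating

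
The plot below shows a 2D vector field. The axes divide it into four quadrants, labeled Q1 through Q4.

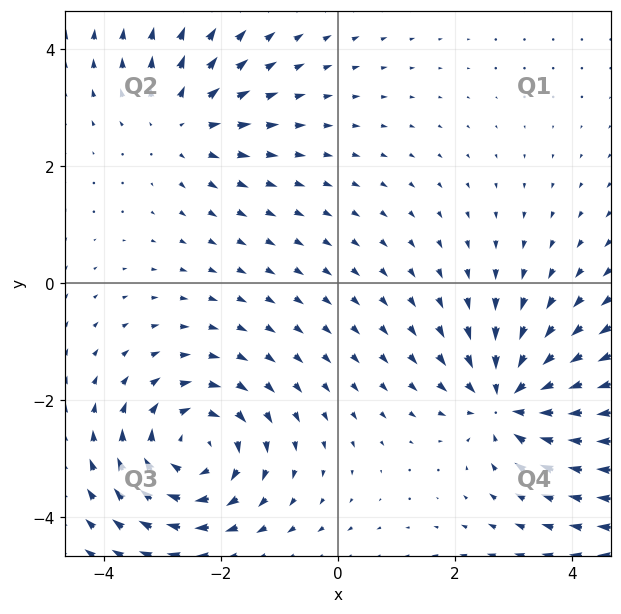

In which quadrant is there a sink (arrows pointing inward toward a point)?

Q4

The sink sits at approximately (2.9, -2.0), which lies in quadrant Q4. The divergence there is about -4, negative as expected for a sink.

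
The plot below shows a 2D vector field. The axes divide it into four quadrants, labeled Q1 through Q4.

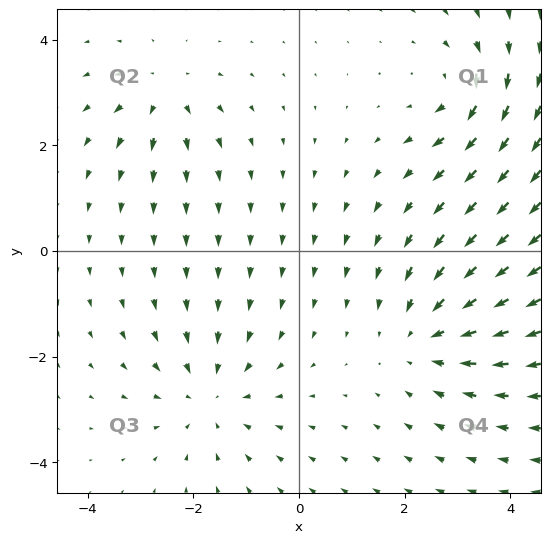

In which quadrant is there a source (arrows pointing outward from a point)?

Q2

The source sits at approximately (-2.6, 3.0), which lies in quadrant Q2. The divergence there is about +3, positive as expected for a source.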